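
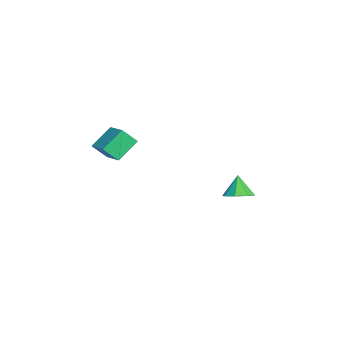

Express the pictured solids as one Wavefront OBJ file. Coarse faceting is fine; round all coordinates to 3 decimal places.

v 2.297 -3.69 1.295
v 1.651 -2.843 2.107
v 2.273 -3.022 0.579
v 1.627 -2.174 1.391
v 3.453 -3.206 1.709
v 2.807 -2.358 2.521
v 3.429 -2.537 0.993
v 2.783 -1.69 1.805
v -1.168 3.101 -4.119
v -0.56 3.467 -3.795
v -1.732 3.099 -3.061
v -0.967 3.847 -4.011
v -1.491 3.79 -4.291
v -1.826 3.329 -4.47
v -1.775 2.735 -4.444
v -1.369 2.355 -4.228
v -0.844 2.412 -3.948
v -0.509 2.872 -3.769
f 2 4 1
f 5 2 1
f 1 4 3
f 3 5 1
f 2 8 4
f 6 2 5
f 6 8 2
f 4 8 3
f 7 5 3
f 3 8 7
f 7 6 5
f 8 6 7
f 10 9 12
f 10 12 11
f 12 9 13
f 12 13 11
f 13 9 14
f 13 14 11
f 14 9 15
f 14 15 11
f 15 9 16
f 15 16 11
f 16 9 17
f 16 17 11
f 17 9 18
f 17 18 11
f 18 9 10
f 18 10 11



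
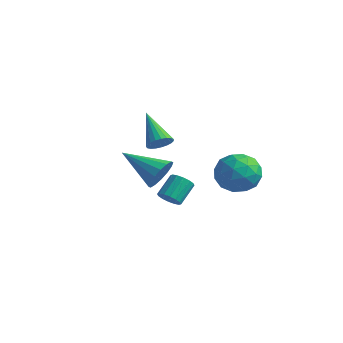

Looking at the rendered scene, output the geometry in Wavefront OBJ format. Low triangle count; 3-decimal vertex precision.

v -2.037 1.925 2.085
v -1.564 1.912 2.601
v -3.563 2.475 3.495
v -1.548 2.188 2.51
v -1.616 2.419 2.346
v -1.758 2.564 2.137
v -1.947 2.599 1.919
v -2.152 2.517 1.729
v -2.337 2.332 1.601
v -2.47 2.077 1.556
v -2.529 1.796 1.603
v -2.502 1.537 1.733
v -2.395 1.345 1.924
v -2.226 1.253 2.142
v -2.024 1.277 2.351
v -1.825 1.414 2.513
v -1.662 1.638 2.602
v 0.941 4.65 0.624
v 2.131 4.509 0.303
v 0.849 2.711 1.137
v 2.039 2.57 0.816
v 1.742 3.245 1.814
v 1.798 4.444 1.496
v 1.182 2.776 -0.056
v 1.238 3.975 -0.374
v 2.28 3.351 -0.118
v 2.626 3.641 1.038
v 0.354 3.579 0.402
v 0.7 3.869 1.558
v 1.544 4.749 0.418
v 1.436 2.471 1.022
v 1.262 2.867 1.608
v 1.961 2.784 1.419
v 1.348 4.711 1.12
v 2.048 4.628 0.931
v 1.819 3.886 1.819
v 0.932 2.592 0.509
v 1.632 2.509 0.32
v 1.019 4.436 0.021
v 1.718 4.353 -0.168
v 1.161 3.334 -0.379
v 2.331 3.986 -0.018
v 2.277 2.847 0.284
v 1.773 2.968 -0.229
v 1.806 3.672 -0.415
v 2.534 4.156 0.661
v 2.481 3.017 0.963
v 2.306 3.414 1.55
v 2.339 4.118 1.363
v 2.622 3.476 0.414
v 0.499 4.203 0.477
v 0.446 3.064 0.779
v 0.641 3.102 0.077
v 0.674 3.806 -0.11
v 0.703 4.373 1.156
v 0.649 3.234 1.458
v 1.174 3.548 1.855
v 1.207 4.252 1.669
v 0.358 3.744 1.026
v 1.915 -1.898 2.676
v 2.176 -1.497 3.45
v 0.025 -2.502 3.624
v 1.948 -1.162 3.21
v 1.712 -1.024 2.827
v 1.53 -1.12 2.403
v 1.451 -1.424 2.052
v 1.497 -1.856 1.869
v 1.655 -2.298 1.901
v 1.883 -2.634 2.142
v 2.119 -2.772 2.525
v 2.301 -2.675 2.949
v 2.379 -2.371 3.3
v 2.334 -1.939 3.483
v 3.217 -2.683 1.866
v 3.811 -2.601 1.852
v 3.697 -1.654 2.661
v 3.103 -1.737 2.674
v 3.7 -2.42 1.626
v 3.586 -1.474 2.434
v 3.459 -2.31 1.463
v 3.345 -1.364 2.272
v 3.153 -2.3 1.408
v 3.04 -1.354 2.217
v 2.865 -2.393 1.476
v 2.751 -1.446 2.285
v 2.67 -2.563 1.648
v 2.557 -1.617 2.457
v 2.623 -2.766 1.879
v 2.509 -1.819 2.688
v 2.734 -2.946 2.106
v 2.62 -2 2.914
v 2.975 -3.056 2.268
v 2.861 -2.11 3.077
v 3.28 -3.066 2.323
v 3.167 -2.12 3.132
v 3.569 -2.974 2.255
v 3.455 -2.027 3.064
v 3.763 -2.803 2.083
v 3.65 -1.857 2.892
f 2 1 4
f 2 4 3
f 4 1 5
f 4 5 3
f 5 1 6
f 5 6 3
f 6 1 7
f 6 7 3
f 7 1 8
f 7 8 3
f 8 1 9
f 8 9 3
f 9 1 10
f 9 10 3
f 10 1 11
f 10 11 3
f 11 1 12
f 11 12 3
f 12 1 13
f 12 13 3
f 13 1 14
f 13 14 3
f 14 1 15
f 14 15 3
f 15 1 16
f 15 16 3
f 16 1 17
f 16 17 3
f 17 1 2
f 17 2 3
f 18 55 34
f 55 29 58
f 34 58 23
f 55 58 34
f 18 34 30
f 34 23 35
f 30 35 19
f 34 35 30
f 18 30 39
f 30 19 40
f 39 40 25
f 30 40 39
f 18 39 51
f 39 25 54
f 51 54 28
f 39 54 51
f 18 51 55
f 51 28 59
f 55 59 29
f 51 59 55
f 19 35 46
f 35 23 49
f 46 49 27
f 35 49 46
f 23 58 36
f 58 29 57
f 36 57 22
f 58 57 36
f 29 59 56
f 59 28 52
f 56 52 20
f 59 52 56
f 28 54 53
f 54 25 41
f 53 41 24
f 54 41 53
f 25 40 45
f 40 19 42
f 45 42 26
f 40 42 45
f 21 47 33
f 47 27 48
f 33 48 22
f 47 48 33
f 21 33 31
f 33 22 32
f 31 32 20
f 33 32 31
f 21 31 38
f 31 20 37
f 38 37 24
f 31 37 38
f 21 38 43
f 38 24 44
f 43 44 26
f 38 44 43
f 21 43 47
f 43 26 50
f 47 50 27
f 43 50 47
f 22 48 36
f 48 27 49
f 36 49 23
f 48 49 36
f 20 32 56
f 32 22 57
f 56 57 29
f 32 57 56
f 24 37 53
f 37 20 52
f 53 52 28
f 37 52 53
f 26 44 45
f 44 24 41
f 45 41 25
f 44 41 45
f 27 50 46
f 50 26 42
f 46 42 19
f 50 42 46
f 61 60 63
f 61 63 62
f 63 60 64
f 63 64 62
f 64 60 65
f 64 65 62
f 65 60 66
f 65 66 62
f 66 60 67
f 66 67 62
f 67 60 68
f 67 68 62
f 68 60 69
f 68 69 62
f 69 60 70
f 69 70 62
f 70 60 71
f 70 71 62
f 71 60 72
f 71 72 62
f 72 60 73
f 72 73 62
f 73 60 61
f 73 61 62
f 75 74 78
f 75 78 76
f 76 78 79
f 76 79 77
f 78 74 80
f 78 80 79
f 79 80 81
f 79 81 77
f 80 74 82
f 80 82 81
f 81 82 83
f 81 83 77
f 82 74 84
f 82 84 83
f 83 84 85
f 83 85 77
f 84 74 86
f 84 86 85
f 85 86 87
f 85 87 77
f 86 74 88
f 86 88 87
f 87 88 89
f 87 89 77
f 88 74 90
f 88 90 89
f 89 90 91
f 89 91 77
f 90 74 92
f 90 92 91
f 91 92 93
f 91 93 77
f 92 74 94
f 92 94 93
f 93 94 95
f 93 95 77
f 94 74 96
f 94 96 95
f 95 96 97
f 95 97 77
f 96 74 98
f 96 98 97
f 97 98 99
f 97 99 77
f 98 74 75
f 98 75 99
f 99 75 76
f 99 76 77



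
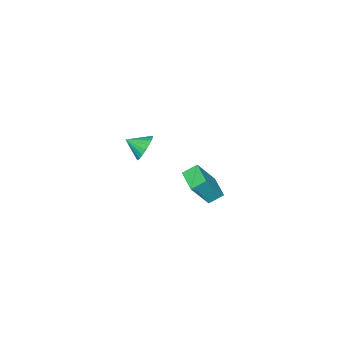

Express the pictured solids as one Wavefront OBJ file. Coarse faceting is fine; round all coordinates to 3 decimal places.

v 3.335 -1.908 3.569
v 3.872 -1.438 4.011
v 3.745 -2.832 4.051
v 3.595 -1.451 4.223
v 3.272 -1.542 4.322
v 2.961 -1.697 4.291
v 2.714 -1.889 4.134
v 2.575 -2.083 3.88
v 2.566 -2.248 3.572
v 2.691 -2.354 3.264
v 2.927 -2.383 3.008
v 3.234 -2.329 2.849
v 3.558 -2.203 2.814
v 3.843 -2.026 2.91
v 4.041 -1.829 3.12
v 4.116 -1.645 3.408
v 4.056 -1.507 3.723
v -3.293 -2.27 -3.763
v -2.204 -2.681 -1.992
v -2.493 -1.081 -3.98
v -1.403 -1.492 -2.208
v -2.637 -2.808 -4.292
v -1.547 -3.219 -2.52
v -1.836 -1.619 -4.508
v -0.747 -2.03 -2.737
f 2 1 4
f 2 4 3
f 4 1 5
f 4 5 3
f 5 1 6
f 5 6 3
f 6 1 7
f 6 7 3
f 7 1 8
f 7 8 3
f 8 1 9
f 8 9 3
f 9 1 10
f 9 10 3
f 10 1 11
f 10 11 3
f 11 1 12
f 11 12 3
f 12 1 13
f 12 13 3
f 13 1 14
f 13 14 3
f 14 1 15
f 14 15 3
f 15 1 16
f 15 16 3
f 16 1 17
f 16 17 3
f 17 1 2
f 17 2 3
f 19 21 18
f 22 19 18
f 18 21 20
f 20 22 18
f 19 25 21
f 23 19 22
f 23 25 19
f 21 25 20
f 24 22 20
f 20 25 24
f 24 23 22
f 25 23 24



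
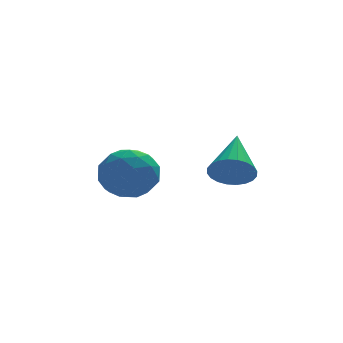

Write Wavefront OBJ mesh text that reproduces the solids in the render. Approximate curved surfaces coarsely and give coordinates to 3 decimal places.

v 2.667 3.052 -0.098
v 3.407 2.874 -0.27
v 3.273 4.628 0.878
v 3.332 3.05 -0.507
v 3.155 3.226 -0.681
v 2.904 3.375 -0.767
v 2.617 3.476 -0.751
v 2.338 3.512 -0.636
v 2.109 3.477 -0.438
v 1.965 3.379 -0.189
v 1.927 3.23 0.074
v 2.003 3.054 0.311
v 2.179 2.878 0.485
v 2.43 2.729 0.571
v 2.717 2.628 0.555
v 2.996 2.593 0.44
v 3.226 2.627 0.242
v 3.37 2.726 -0.007
v -0.878 2.647 1.27
v -0.532 3.074 0.436
v -0.968 1.226 0.504
v -0.622 1.653 -0.33
v -0.021 1.541 0.46
v 0.035 2.419 0.933
v -1.535 1.881 0.007
v -1.479 2.759 0.48
v -0.938 2.601 -0.345
v -0.002 2.39 -0.065
v -1.498 1.91 1.005
v -0.562 1.699 1.285
v -0.697 2.985 0.92
v -0.803 1.315 0.02
v -0.45 1.249 0.484
v -0.247 1.5 -0.006
v -0.364 2.6 1.212
v -0.16 2.851 0.722
v 0.14 1.95 0.736
v -1.34 1.449 0.218
v -1.136 1.7 -0.272
v -1.253 2.8 0.946
v -1.05 3.051 0.456
v -1.64 2.35 0.204
v -0.732 2.958 -0.029
v -0.785 2.123 -0.479
v -1.322 2.257 -0.281
v -1.289 2.773 -0.003
v -0.182 2.834 0.136
v -0.236 1.999 -0.314
v 0.118 1.933 0.15
v 0.151 2.449 0.428
v -0.421 2.556 -0.323
v -1.264 2.301 1.254
v -1.318 1.466 0.804
v -1.651 1.851 0.512
v -1.618 2.367 0.79
v -0.715 2.177 1.419
v -0.768 1.342 0.969
v -0.211 1.527 0.943
v -0.178 2.043 1.221
v -1.079 1.744 1.263
f 2 1 4
f 2 4 3
f 4 1 5
f 4 5 3
f 5 1 6
f 5 6 3
f 6 1 7
f 6 7 3
f 7 1 8
f 7 8 3
f 8 1 9
f 8 9 3
f 9 1 10
f 9 10 3
f 10 1 11
f 10 11 3
f 11 1 12
f 11 12 3
f 12 1 13
f 12 13 3
f 13 1 14
f 13 14 3
f 14 1 15
f 14 15 3
f 15 1 16
f 15 16 3
f 16 1 17
f 16 17 3
f 17 1 18
f 17 18 3
f 18 1 2
f 18 2 3
f 19 56 35
f 56 30 59
f 35 59 24
f 56 59 35
f 19 35 31
f 35 24 36
f 31 36 20
f 35 36 31
f 19 31 40
f 31 20 41
f 40 41 26
f 31 41 40
f 19 40 52
f 40 26 55
f 52 55 29
f 40 55 52
f 19 52 56
f 52 29 60
f 56 60 30
f 52 60 56
f 20 36 47
f 36 24 50
f 47 50 28
f 36 50 47
f 24 59 37
f 59 30 58
f 37 58 23
f 59 58 37
f 30 60 57
f 60 29 53
f 57 53 21
f 60 53 57
f 29 55 54
f 55 26 42
f 54 42 25
f 55 42 54
f 26 41 46
f 41 20 43
f 46 43 27
f 41 43 46
f 22 48 34
f 48 28 49
f 34 49 23
f 48 49 34
f 22 34 32
f 34 23 33
f 32 33 21
f 34 33 32
f 22 32 39
f 32 21 38
f 39 38 25
f 32 38 39
f 22 39 44
f 39 25 45
f 44 45 27
f 39 45 44
f 22 44 48
f 44 27 51
f 48 51 28
f 44 51 48
f 23 49 37
f 49 28 50
f 37 50 24
f 49 50 37
f 21 33 57
f 33 23 58
f 57 58 30
f 33 58 57
f 25 38 54
f 38 21 53
f 54 53 29
f 38 53 54
f 27 45 46
f 45 25 42
f 46 42 26
f 45 42 46
f 28 51 47
f 51 27 43
f 47 43 20
f 51 43 47



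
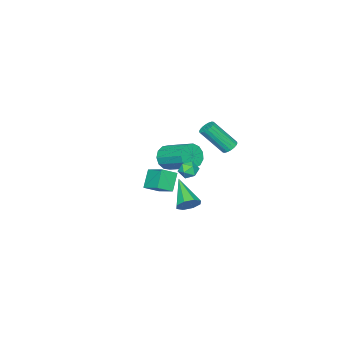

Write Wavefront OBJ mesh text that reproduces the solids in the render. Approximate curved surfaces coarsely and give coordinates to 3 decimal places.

v -2.977 -2.284 -2.709
v -2.327 -2.067 -3.245
v -2.213 -0.24 -2.368
v -2.863 -0.456 -1.831
v -2.742 -1.933 -3.469
v -2.628 -0.106 -2.592
v -3.231 -1.911 -3.452
v -3.117 -0.083 -2.575
v -3.64 -2.007 -3.199
v -3.526 -0.179 -2.322
v -3.838 -2.191 -2.79
v -3.724 -0.363 -1.913
v -3.763 -2.404 -2.356
v -3.649 -0.577 -1.478
v -3.438 -2.579 -2.033
v -3.324 -0.752 -1.156
v -2.967 -2.661 -1.925
v -2.853 -0.833 -1.047
v -2.499 -2.622 -2.065
v -2.385 -0.795 -1.188
v -2.183 -2.476 -2.41
v -2.069 -0.649 -1.533
v -2.119 -2.269 -2.85
v -2.005 -0.442 -1.973
v -0.421 1.59 -1.474
v -0.005 1.895 -1.111
v -0.375 0.785 -0.849
v 0.041 1.09 -0.486
v -0.559 1.284 -0.51
v -0.587 1.782 -0.897
v 0.207 0.898 -1.063
v 0.179 1.396 -1.45
v 0.383 1.468 -0.857
v -0.091 1.707 -0.516
v -0.289 0.973 -1.444
v -0.763 1.212 -1.103
v 2.281 3.254 -1.739
v 2.908 2.955 -1.589
v 1.379 1.886 -0.701
v 2.762 3.329 -1.222
v 2.336 3.659 -1.158
v 1.877 3.752 -1.434
v 1.655 3.554 -1.889
v 1.8 3.18 -2.256
v 2.227 2.85 -2.32
v 2.686 2.756 -2.043
v 3.424 1.455 0.866
v 3.703 2.595 1.447
v 2.672 1.884 0.385
v 2.952 3.024 0.965
v 4.168 1.736 -0.045
v 4.448 2.876 0.535
v 3.417 2.165 -0.527
v 3.696 3.305 0.054
v -4.173 1.186 -1.132
v -3.679 1.199 -1.349
v -2.972 0.087 0.196
v -3.467 0.074 0.412
v -3.68 1.393 -1.208
v -2.974 0.282 0.337
v -3.78 1.547 -1.052
v -3.074 0.435 0.493
v -3.957 1.629 -0.912
v -3.251 0.518 0.633
v -4.177 1.623 -0.816
v -3.471 0.512 0.729
v -4.396 1.531 -0.782
v -3.69 0.419 0.763
v -4.571 1.37 -0.818
v -3.865 0.259 0.727
v -4.668 1.173 -0.916
v -3.961 0.061 0.629
v -4.666 0.978 -1.057
v -3.96 -0.133 0.488
v -4.566 0.825 -1.213
v -3.86 -0.287 0.332
v -4.389 0.742 -1.353
v -3.683 -0.369 0.192
v -4.169 0.748 -1.449
v -3.463 -0.363 0.096
v -3.95 0.841 -1.483
v -3.244 -0.271 0.062
v -3.775 1.001 -1.447
v -3.069 -0.11 0.098
f 2 1 5
f 2 5 3
f 3 5 6
f 3 6 4
f 5 1 7
f 5 7 6
f 6 7 8
f 6 8 4
f 7 1 9
f 7 9 8
f 8 9 10
f 8 10 4
f 9 1 11
f 9 11 10
f 10 11 12
f 10 12 4
f 11 1 13
f 11 13 12
f 12 13 14
f 12 14 4
f 13 1 15
f 13 15 14
f 14 15 16
f 14 16 4
f 15 1 17
f 15 17 16
f 16 17 18
f 16 18 4
f 17 1 19
f 17 19 18
f 18 19 20
f 18 20 4
f 19 1 21
f 19 21 20
f 20 21 22
f 20 22 4
f 21 1 23
f 21 23 22
f 22 23 24
f 22 24 4
f 23 1 2
f 23 2 24
f 24 2 3
f 24 3 4
f 25 36 30
f 25 30 26
f 25 26 32
f 25 32 35
f 25 35 36
f 26 30 34
f 30 36 29
f 36 35 27
f 35 32 31
f 32 26 33
f 28 34 29
f 28 29 27
f 28 27 31
f 28 31 33
f 28 33 34
f 29 34 30
f 27 29 36
f 31 27 35
f 33 31 32
f 34 33 26
f 38 37 40
f 38 40 39
f 40 37 41
f 40 41 39
f 41 37 42
f 41 42 39
f 42 37 43
f 42 43 39
f 43 37 44
f 43 44 39
f 44 37 45
f 44 45 39
f 45 37 46
f 45 46 39
f 46 37 38
f 46 38 39
f 48 50 47
f 51 48 47
f 47 50 49
f 49 51 47
f 48 54 50
f 52 48 51
f 52 54 48
f 50 54 49
f 53 51 49
f 49 54 53
f 53 52 51
f 54 52 53
f 56 55 59
f 56 59 57
f 57 59 60
f 57 60 58
f 59 55 61
f 59 61 60
f 60 61 62
f 60 62 58
f 61 55 63
f 61 63 62
f 62 63 64
f 62 64 58
f 63 55 65
f 63 65 64
f 64 65 66
f 64 66 58
f 65 55 67
f 65 67 66
f 66 67 68
f 66 68 58
f 67 55 69
f 67 69 68
f 68 69 70
f 68 70 58
f 69 55 71
f 69 71 70
f 70 71 72
f 70 72 58
f 71 55 73
f 71 73 72
f 72 73 74
f 72 74 58
f 73 55 75
f 73 75 74
f 74 75 76
f 74 76 58
f 75 55 77
f 75 77 76
f 76 77 78
f 76 78 58
f 77 55 79
f 77 79 78
f 78 79 80
f 78 80 58
f 79 55 81
f 79 81 80
f 80 81 82
f 80 82 58
f 81 55 83
f 81 83 82
f 82 83 84
f 82 84 58
f 83 55 56
f 83 56 84
f 84 56 57
f 84 57 58



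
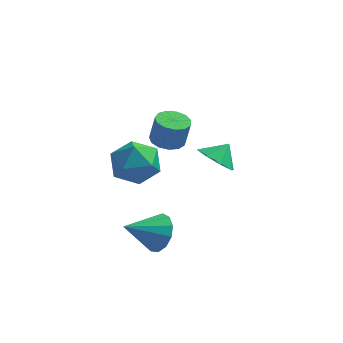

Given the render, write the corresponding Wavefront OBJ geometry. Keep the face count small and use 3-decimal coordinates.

v 0.777 -1.589 -0.881
v 1.184 -1.289 -0.007
v -0.537 -2.491 0.041
v 0.807 -0.889 -0.153
v 0.42 -0.712 -0.531
v 0.146 -0.813 -1.02
v 0.073 -1.16 -1.464
v 0.223 -1.644 -1.724
v 0.549 -2.111 -1.715
v 0.947 -2.412 -1.442
v 1.291 -2.451 -0.991
v 1.472 -2.218 -0.504
v 1.432 -1.784 -0.138
v 2.326 2.992 0.707
v 3.129 3.093 0.085
v 2.834 3.548 1.453
v 2.613 3.674 0.004
v 1.929 3.855 0.335
v 1.478 3.531 0.883
v 1.523 2.892 1.328
v 2.039 2.311 1.409
v 2.722 2.129 1.079
v 3.174 2.453 0.531
v 0.059 -0.411 3.1
v 0.58 -0.919 4.065
v -1.02 -2.021 2.835
v -0.499 -2.529 3.8
v -1.252 -1.594 3.942
v -0.585 -0.598 4.106
v 0.145 -2.342 2.794
v 0.812 -1.346 2.958
v 0.633 -2.112 3.877
v -0.23 -1.65 4.586
v -0.21 -1.29 2.314
v -1.073 -0.828 3.023
v -0.023 3.857 1.038
v 0.786 3.752 0.883
v 1.051 3.778 2.247
v 0.243 3.883 2.402
v 0.712 4.214 0.888
v 0.977 4.24 2.253
v 0.404 4.562 0.942
v 0.669 4.588 2.306
v -0.039 4.687 1.025
v 0.227 4.713 2.39
v -0.476 4.548 1.113
v -0.211 4.574 2.477
v -0.77 4.19 1.177
v -0.505 4.215 2.541
v -0.827 3.726 1.197
v -0.562 3.752 2.561
v -0.628 3.304 1.166
v -0.363 3.329 2.53
v -0.237 3.057 1.095
v 0.028 3.083 2.459
v 0.222 3.065 1.005
v 0.487 3.091 2.37
v 0.604 3.324 0.926
v 0.869 3.35 2.291
f 2 1 4
f 2 4 3
f 4 1 5
f 4 5 3
f 5 1 6
f 5 6 3
f 6 1 7
f 6 7 3
f 7 1 8
f 7 8 3
f 8 1 9
f 8 9 3
f 9 1 10
f 9 10 3
f 10 1 11
f 10 11 3
f 11 1 12
f 11 12 3
f 12 1 13
f 12 13 3
f 13 1 2
f 13 2 3
f 15 14 17
f 15 17 16
f 17 14 18
f 17 18 16
f 18 14 19
f 18 19 16
f 19 14 20
f 19 20 16
f 20 14 21
f 20 21 16
f 21 14 22
f 21 22 16
f 22 14 23
f 22 23 16
f 23 14 15
f 23 15 16
f 24 35 29
f 24 29 25
f 24 25 31
f 24 31 34
f 24 34 35
f 25 29 33
f 29 35 28
f 35 34 26
f 34 31 30
f 31 25 32
f 27 33 28
f 27 28 26
f 27 26 30
f 27 30 32
f 27 32 33
f 28 33 29
f 26 28 35
f 30 26 34
f 32 30 31
f 33 32 25
f 37 36 40
f 37 40 38
f 38 40 41
f 38 41 39
f 40 36 42
f 40 42 41
f 41 42 43
f 41 43 39
f 42 36 44
f 42 44 43
f 43 44 45
f 43 45 39
f 44 36 46
f 44 46 45
f 45 46 47
f 45 47 39
f 46 36 48
f 46 48 47
f 47 48 49
f 47 49 39
f 48 36 50
f 48 50 49
f 49 50 51
f 49 51 39
f 50 36 52
f 50 52 51
f 51 52 53
f 51 53 39
f 52 36 54
f 52 54 53
f 53 54 55
f 53 55 39
f 54 36 56
f 54 56 55
f 55 56 57
f 55 57 39
f 56 36 58
f 56 58 57
f 57 58 59
f 57 59 39
f 58 36 37
f 58 37 59
f 59 37 38
f 59 38 39



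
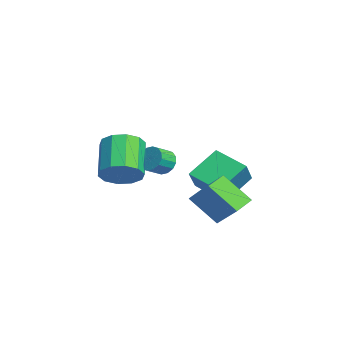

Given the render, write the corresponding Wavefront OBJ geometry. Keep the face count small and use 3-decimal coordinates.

v 1.81 -2.54 1.313
v 2.509 -2.449 2.118
v 0.87 -2.168 3.511
v 0.17 -2.26 2.707
v 2.402 -1.845 1.87
v 0.763 -1.565 3.264
v 2.069 -1.507 1.41
v 0.429 -1.226 2.804
v 1.637 -1.563 0.913
v -0.003 -1.283 2.306
v 1.271 -1.993 0.569
v -0.369 -1.712 1.962
v 1.11 -2.632 0.509
v -0.529 -2.351 1.902
v 1.217 -3.235 0.756
v -0.422 -2.955 2.15
v 1.551 -3.574 1.216
v -0.089 -3.293 2.61
v 1.983 -3.517 1.714
v 0.343 -3.237 3.107
v 2.349 -3.088 2.058
v 0.709 -2.807 3.451
v 1.342 2.648 -1.528
v 0.661 1.451 -0.148
v 2.455 3.357 -0.363
v 1.773 2.16 1.017
v 2.207 1.8 -1.837
v 1.525 0.603 -0.457
v 3.319 2.509 -0.672
v 2.638 1.312 0.708
v -1.611 1.124 -0.051
v -2.336 2.567 1.179
v -2.659 1.604 -1.232
v -3.384 3.046 -0.001
v -0.296 2.354 -0.719
v -1.021 3.796 0.512
v -1.344 2.833 -1.899
v -2.069 4.276 -0.669
v -3.861 0.284 -0.03
v -3.518 0.8 0.442
v -2.995 0.013 0.923
v -3.339 -0.504 0.45
v -3.856 0.693 0.634
v -3.334 -0.095 1.115
v -4.196 0.475 0.647
v -3.674 -0.312 1.128
v -4.447 0.207 0.479
v -3.924 -0.581 0.96
v -4.54 -0.041 0.175
v -4.018 -0.829 0.655
v -4.451 -0.202 -0.185
v -3.929 -0.99 0.296
v -4.205 -0.233 -0.503
v -3.682 -1.02 -0.022
v -3.866 -0.125 -0.695
v -3.344 -0.913 -0.214
v -3.526 0.092 -0.708
v -3.004 -0.695 -0.227
v -3.276 0.361 -0.54
v -2.753 -0.427 -0.059
v -3.182 0.609 -0.235
v -2.66 -0.179 0.245
v -3.271 0.77 0.124
v -2.749 -0.018 0.605
f 2 1 5
f 2 5 3
f 3 5 6
f 3 6 4
f 5 1 7
f 5 7 6
f 6 7 8
f 6 8 4
f 7 1 9
f 7 9 8
f 8 9 10
f 8 10 4
f 9 1 11
f 9 11 10
f 10 11 12
f 10 12 4
f 11 1 13
f 11 13 12
f 12 13 14
f 12 14 4
f 13 1 15
f 13 15 14
f 14 15 16
f 14 16 4
f 15 1 17
f 15 17 16
f 16 17 18
f 16 18 4
f 17 1 19
f 17 19 18
f 18 19 20
f 18 20 4
f 19 1 21
f 19 21 20
f 20 21 22
f 20 22 4
f 21 1 2
f 21 2 22
f 22 2 3
f 22 3 4
f 24 26 23
f 27 24 23
f 23 26 25
f 25 27 23
f 24 30 26
f 28 24 27
f 28 30 24
f 26 30 25
f 29 27 25
f 25 30 29
f 29 28 27
f 30 28 29
f 32 34 31
f 35 32 31
f 31 34 33
f 33 35 31
f 32 38 34
f 36 32 35
f 36 38 32
f 34 38 33
f 37 35 33
f 33 38 37
f 37 36 35
f 38 36 37
f 40 39 43
f 40 43 41
f 41 43 44
f 41 44 42
f 43 39 45
f 43 45 44
f 44 45 46
f 44 46 42
f 45 39 47
f 45 47 46
f 46 47 48
f 46 48 42
f 47 39 49
f 47 49 48
f 48 49 50
f 48 50 42
f 49 39 51
f 49 51 50
f 50 51 52
f 50 52 42
f 51 39 53
f 51 53 52
f 52 53 54
f 52 54 42
f 53 39 55
f 53 55 54
f 54 55 56
f 54 56 42
f 55 39 57
f 55 57 56
f 56 57 58
f 56 58 42
f 57 39 59
f 57 59 58
f 58 59 60
f 58 60 42
f 59 39 61
f 59 61 60
f 60 61 62
f 60 62 42
f 61 39 63
f 61 63 62
f 62 63 64
f 62 64 42
f 63 39 40
f 63 40 64
f 64 40 41
f 64 41 42



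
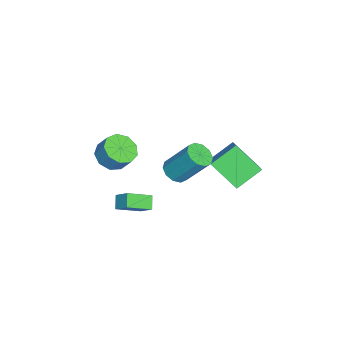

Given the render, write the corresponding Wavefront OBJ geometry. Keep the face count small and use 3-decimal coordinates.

v -2.169 -2.803 2.016
v -1.652 -2.205 1.472
v -1.373 -1.638 2.361
v -1.891 -2.237 2.904
v -2.268 -1.984 1.525
v -1.99 -1.418 2.413
v -2.838 -2.147 1.807
v -2.56 -1.581 2.696
v -3.095 -2.617 2.187
v -2.817 -2.05 3.076
v -2.919 -3.174 2.487
v -2.64 -2.608 3.376
v -2.392 -3.557 2.566
v -2.113 -2.991 3.455
v -1.761 -3.588 2.388
v -1.482 -3.022 3.277
v -1.321 -3.251 2.035
v -1.042 -2.685 2.924
v -1.278 -2.705 1.674
v -0.999 -2.139 2.562
v -4.455 3.049 2.009
v -3.268 3.372 2.814
v -3.96 4.461 0.712
v -2.773 4.783 1.516
v -3.547 1.917 1.124
v -2.36 2.239 1.928
v -3.052 3.328 -0.174
v -1.865 3.651 0.631
v -1.106 0.671 2.26
v -0.342 0.671 2.164
v -0.13 1.929 3.844
v -0.894 1.929 3.94
v -0.521 1.034 1.914
v -0.31 2.292 3.595
v -0.924 1.259 1.797
v -0.713 2.517 3.477
v -1.396 1.259 1.856
v -1.185 2.517 3.537
v -1.757 1.034 2.07
v -1.546 2.292 3.75
v -1.87 0.671 2.356
v -1.658 1.929 4.036
v -1.69 0.308 2.605
v -1.479 1.566 4.286
v -1.287 0.083 2.723
v -1.076 1.341 4.403
v -0.815 0.083 2.663
v -0.604 1.341 4.344
v -0.454 0.308 2.45
v -0.243 1.566 4.13
v -0.686 -1.017 0.243
v -0.271 -0.353 0.881
v -0.05 -0.913 -0.279
v 0.365 -0.248 0.359
v 0.055 -2.132 0.921
v 0.47 -1.467 1.559
v 0.691 -2.027 0.399
v 1.106 -1.363 1.037
f 2 1 5
f 2 5 3
f 3 5 6
f 3 6 4
f 5 1 7
f 5 7 6
f 6 7 8
f 6 8 4
f 7 1 9
f 7 9 8
f 8 9 10
f 8 10 4
f 9 1 11
f 9 11 10
f 10 11 12
f 10 12 4
f 11 1 13
f 11 13 12
f 12 13 14
f 12 14 4
f 13 1 15
f 13 15 14
f 14 15 16
f 14 16 4
f 15 1 17
f 15 17 16
f 16 17 18
f 16 18 4
f 17 1 19
f 17 19 18
f 18 19 20
f 18 20 4
f 19 1 2
f 19 2 20
f 20 2 3
f 20 3 4
f 22 24 21
f 25 22 21
f 21 24 23
f 23 25 21
f 22 28 24
f 26 22 25
f 26 28 22
f 24 28 23
f 27 25 23
f 23 28 27
f 27 26 25
f 28 26 27
f 30 29 33
f 30 33 31
f 31 33 34
f 31 34 32
f 33 29 35
f 33 35 34
f 34 35 36
f 34 36 32
f 35 29 37
f 35 37 36
f 36 37 38
f 36 38 32
f 37 29 39
f 37 39 38
f 38 39 40
f 38 40 32
f 39 29 41
f 39 41 40
f 40 41 42
f 40 42 32
f 41 29 43
f 41 43 42
f 42 43 44
f 42 44 32
f 43 29 45
f 43 45 44
f 44 45 46
f 44 46 32
f 45 29 47
f 45 47 46
f 46 47 48
f 46 48 32
f 47 29 49
f 47 49 48
f 48 49 50
f 48 50 32
f 49 29 30
f 49 30 50
f 50 30 31
f 50 31 32
f 52 54 51
f 55 52 51
f 51 54 53
f 53 55 51
f 52 58 54
f 56 52 55
f 56 58 52
f 54 58 53
f 57 55 53
f 53 58 57
f 57 56 55
f 58 56 57



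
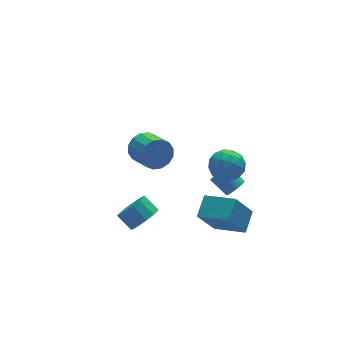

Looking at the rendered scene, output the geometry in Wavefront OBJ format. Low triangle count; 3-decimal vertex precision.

v 0.732 -2.828 -2.872
v 1.82 -4.228 -2.341
v 1.562 -1.953 -2.265
v 2.649 -3.352 -1.734
v 1.811 -2.648 -4.606
v 2.898 -4.047 -4.075
v 2.64 -1.772 -3.999
v 3.728 -3.172 -3.468
v 3.675 -1.322 -3.151
v 4.255 -1.07 -3.05
v 3.744 -0.185 -2.329
v 3.165 -0.438 -2.429
v 4.182 -0.945 -3.254
v 3.671 -0.061 -2.533
v 4.032 -0.878 -3.442
v 3.522 0.006 -2.721
v 3.828 -0.879 -3.586
v 3.318 0.006 -2.865
v 3.601 -0.947 -3.664
v 3.09 -0.063 -2.942
v 3.385 -1.072 -3.663
v 2.874 -0.188 -2.942
v 3.213 -1.235 -3.584
v 2.702 -0.351 -2.863
v 3.112 -1.412 -3.44
v 2.601 -0.528 -2.719
v 3.096 -1.575 -3.251
v 2.585 -0.69 -2.53
v 3.169 -1.699 -3.047
v 2.658 -0.815 -2.326
v 3.318 -1.766 -2.859
v 2.808 -0.882 -2.138
v 3.522 -1.766 -2.715
v 3.012 -0.881 -1.994
v 3.75 -1.697 -2.638
v 3.239 -0.813 -1.916
v 3.966 -1.572 -2.638
v 3.455 -0.688 -1.917
v 4.138 -1.409 -2.717
v 3.627 -0.525 -1.996
v 4.239 -1.232 -2.861
v 3.728 -0.348 -2.14
v -1.54 -1.437 -3.471
v -0.79 -0.922 -3.603
v -1.209 -0.147 -2.961
v -1.96 -0.663 -2.829
v -1.124 -0.792 -3.978
v -1.543 -0.017 -3.335
v -1.59 -0.867 -4.191
v -2.01 -0.093 -3.549
v -2.041 -1.123 -4.176
v -2.46 -0.349 -3.534
v -2.332 -1.479 -3.938
v -2.752 -0.705 -3.295
v -2.372 -1.822 -3.551
v -2.792 -1.047 -2.908
v -2.148 -2.042 -3.138
v -2.568 -1.268 -2.496
v -1.731 -2.071 -2.832
v -2.15 -1.296 -2.19
v -1.254 -1.898 -2.728
v -1.673 -1.124 -2.086
v -0.867 -1.579 -2.861
v -1.286 -0.805 -2.218
v -0.694 -1.215 -3.187
v -1.113 -0.441 -2.544
v 1.105 -3.3 1.512
v 1.961 -2.805 1.488
v 1.879 -4.615 1.992
v 2.735 -4.12 1.968
v 2.055 -3.899 2.651
v 1.577 -3.086 2.354
v 2.263 -4.334 1.126
v 1.785 -3.521 0.829
v 2.676 -3.444 1.249
v 2.548 -3.176 2.191
v 1.292 -4.244 1.289
v 1.164 -3.976 2.231
v 1.465 -2.937 1.458
v 2.375 -4.483 2.022
v 1.976 -4.353 2.424
v 2.478 -4.062 2.409
v 1.24 -3.102 1.967
v 1.743 -2.812 1.953
v 1.798 -3.454 2.636
v 2.097 -4.608 1.527
v 2.6 -4.318 1.513
v 1.362 -3.358 1.071
v 1.864 -3.067 1.056
v 2.042 -3.966 0.844
v 2.389 -3.022 1.303
v 2.843 -3.795 1.585
v 2.566 -3.921 1.09
v 2.285 -3.443 0.916
v 2.313 -2.864 1.857
v 2.768 -3.637 2.139
v 2.369 -3.507 2.541
v 2.088 -3.029 2.366
v 2.734 -3.24 1.717
v 1.072 -3.783 1.341
v 1.527 -4.556 1.623
v 1.752 -4.391 1.114
v 1.471 -3.913 0.939
v 0.997 -3.625 1.895
v 1.451 -4.398 2.177
v 1.555 -3.977 2.564
v 1.274 -3.499 2.39
v 1.106 -4.18 1.763
v 0.678 3.607 -2.765
v 1.103 3.971 -1.973
v 1.228 2.497 -1.363
v 0.802 2.133 -2.155
v 0.611 3.972 -1.869
v 0.736 2.498 -1.259
v 0.138 3.876 -2.005
v 0.263 2.402 -1.395
v -0.191 3.707 -2.345
v -0.066 2.233 -1.735
v -0.287 3.512 -2.797
v -0.162 2.038 -2.188
v -0.125 3.342 -3.241
v 0 1.868 -2.631
v 0.252 3.243 -3.557
v 0.377 1.769 -2.947
v 0.744 3.242 -3.661
v 0.869 1.768 -3.051
v 1.217 3.338 -3.525
v 1.342 1.864 -2.915
v 1.546 3.507 -3.185
v 1.671 2.033 -2.575
v 1.642 3.702 -2.732
v 1.767 2.228 -2.123
v 1.48 3.872 -2.289
v 1.605 2.398 -1.679
f 2 4 1
f 5 2 1
f 1 4 3
f 3 5 1
f 2 8 4
f 6 2 5
f 6 8 2
f 4 8 3
f 7 5 3
f 3 8 7
f 7 6 5
f 8 6 7
f 10 9 13
f 10 13 11
f 11 13 14
f 11 14 12
f 13 9 15
f 13 15 14
f 14 15 16
f 14 16 12
f 15 9 17
f 15 17 16
f 16 17 18
f 16 18 12
f 17 9 19
f 17 19 18
f 18 19 20
f 18 20 12
f 19 9 21
f 19 21 20
f 20 21 22
f 20 22 12
f 21 9 23
f 21 23 22
f 22 23 24
f 22 24 12
f 23 9 25
f 23 25 24
f 24 25 26
f 24 26 12
f 25 9 27
f 25 27 26
f 26 27 28
f 26 28 12
f 27 9 29
f 27 29 28
f 28 29 30
f 28 30 12
f 29 9 31
f 29 31 30
f 30 31 32
f 30 32 12
f 31 9 33
f 31 33 32
f 32 33 34
f 32 34 12
f 33 9 35
f 33 35 34
f 34 35 36
f 34 36 12
f 35 9 37
f 35 37 36
f 36 37 38
f 36 38 12
f 37 9 39
f 37 39 38
f 38 39 40
f 38 40 12
f 39 9 41
f 39 41 40
f 40 41 42
f 40 42 12
f 41 9 10
f 41 10 42
f 42 10 11
f 42 11 12
f 44 43 47
f 44 47 45
f 45 47 48
f 45 48 46
f 47 43 49
f 47 49 48
f 48 49 50
f 48 50 46
f 49 43 51
f 49 51 50
f 50 51 52
f 50 52 46
f 51 43 53
f 51 53 52
f 52 53 54
f 52 54 46
f 53 43 55
f 53 55 54
f 54 55 56
f 54 56 46
f 55 43 57
f 55 57 56
f 56 57 58
f 56 58 46
f 57 43 59
f 57 59 58
f 58 59 60
f 58 60 46
f 59 43 61
f 59 61 60
f 60 61 62
f 60 62 46
f 61 43 63
f 61 63 62
f 62 63 64
f 62 64 46
f 63 43 65
f 63 65 64
f 64 65 66
f 64 66 46
f 65 43 44
f 65 44 66
f 66 44 45
f 66 45 46
f 67 104 83
f 104 78 107
f 83 107 72
f 104 107 83
f 67 83 79
f 83 72 84
f 79 84 68
f 83 84 79
f 67 79 88
f 79 68 89
f 88 89 74
f 79 89 88
f 67 88 100
f 88 74 103
f 100 103 77
f 88 103 100
f 67 100 104
f 100 77 108
f 104 108 78
f 100 108 104
f 68 84 95
f 84 72 98
f 95 98 76
f 84 98 95
f 72 107 85
f 107 78 106
f 85 106 71
f 107 106 85
f 78 108 105
f 108 77 101
f 105 101 69
f 108 101 105
f 77 103 102
f 103 74 90
f 102 90 73
f 103 90 102
f 74 89 94
f 89 68 91
f 94 91 75
f 89 91 94
f 70 96 82
f 96 76 97
f 82 97 71
f 96 97 82
f 70 82 80
f 82 71 81
f 80 81 69
f 82 81 80
f 70 80 87
f 80 69 86
f 87 86 73
f 80 86 87
f 70 87 92
f 87 73 93
f 92 93 75
f 87 93 92
f 70 92 96
f 92 75 99
f 96 99 76
f 92 99 96
f 71 97 85
f 97 76 98
f 85 98 72
f 97 98 85
f 69 81 105
f 81 71 106
f 105 106 78
f 81 106 105
f 73 86 102
f 86 69 101
f 102 101 77
f 86 101 102
f 75 93 94
f 93 73 90
f 94 90 74
f 93 90 94
f 76 99 95
f 99 75 91
f 95 91 68
f 99 91 95
f 110 109 113
f 110 113 111
f 111 113 114
f 111 114 112
f 113 109 115
f 113 115 114
f 114 115 116
f 114 116 112
f 115 109 117
f 115 117 116
f 116 117 118
f 116 118 112
f 117 109 119
f 117 119 118
f 118 119 120
f 118 120 112
f 119 109 121
f 119 121 120
f 120 121 122
f 120 122 112
f 121 109 123
f 121 123 122
f 122 123 124
f 122 124 112
f 123 109 125
f 123 125 124
f 124 125 126
f 124 126 112
f 125 109 127
f 125 127 126
f 126 127 128
f 126 128 112
f 127 109 129
f 127 129 128
f 128 129 130
f 128 130 112
f 129 109 131
f 129 131 130
f 130 131 132
f 130 132 112
f 131 109 133
f 131 133 132
f 132 133 134
f 132 134 112
f 133 109 110
f 133 110 134
f 134 110 111
f 134 111 112



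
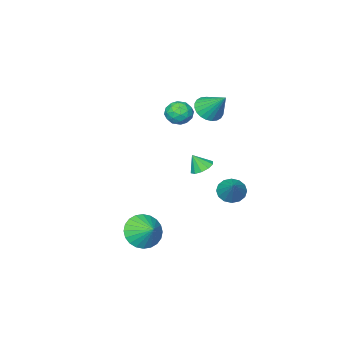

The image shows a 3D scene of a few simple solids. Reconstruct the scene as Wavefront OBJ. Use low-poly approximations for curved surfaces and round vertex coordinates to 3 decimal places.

v -3.063 -2.286 -2.141
v -2.493 -2.483 -2.455
v -2.717 -2.654 -1.279
v -2.434 -2.092 -2.312
v -2.615 -1.776 -2.103
v -2.968 -1.654 -1.91
v -3.357 -1.773 -1.804
v -3.634 -2.089 -1.828
v -3.693 -2.479 -1.971
v -3.511 -2.796 -2.179
v -3.159 -2.918 -2.373
v -2.77 -2.798 -2.478
v -3.608 -2.397 1.876
v -3.01 -1.94 1.481
v -3.692 -1.223 3.104
v -3.286 -1.817 1.344
v -3.611 -1.782 1.289
v -3.936 -1.841 1.323
v -4.211 -1.984 1.441
v -4.394 -2.191 1.626
v -4.457 -2.428 1.848
v -4.391 -2.661 2.075
v -4.206 -2.853 2.272
v -3.93 -2.976 2.408
v -3.605 -3.011 2.464
v -3.28 -2.952 2.43
v -3.005 -2.809 2.312
v -2.822 -2.603 2.127
v -2.759 -2.365 1.904
v -2.825 -2.133 1.678
v -2.742 0.356 -2.573
v -2.408 0.747 -3.147
v -1.998 1.344 -1.467
v -2.754 0.934 -3.082
v -3.096 0.966 -2.881
v -3.344 0.835 -2.597
v -3.43 0.576 -2.307
v -3.332 0.257 -2.089
v -3.076 -0.035 -2
v -2.73 -0.222 -2.065
v -2.387 -0.255 -2.266
v -2.14 -0.124 -2.55
v -2.054 0.136 -2.84
v -2.152 0.454 -3.058
v 2.766 0.156 -3.432
v 3.723 -0.15 -3.163
v 2.894 1.124 -2.788
v 3.8 0.064 -3.499
v 3.719 0.292 -3.825
v 3.494 0.499 -4.091
v 3.157 0.654 -4.257
v 2.761 0.733 -4.298
v 2.366 0.724 -4.206
v 2.032 0.629 -3.997
v 1.809 0.461 -3.702
v 1.732 0.248 -3.365
v 1.813 0.02 -3.039
v 2.039 -0.187 -2.773
v 2.375 -0.342 -2.607
v 2.771 -0.421 -2.567
v 3.166 -0.412 -2.658
v 3.501 -0.317 -2.868
v -2.068 -2.395 2.659
v -1.332 -2.467 2.387
v -2.508 -3.013 1.633
v -1.772 -3.085 1.361
v -1.996 -3.486 2.002
v -1.724 -3.104 2.636
v -2.116 -2.376 1.384
v -1.844 -1.994 2.018
v -1.361 -2.455 1.599
v -1.287 -3.142 1.98
v -2.553 -2.338 2.04
v -2.479 -3.025 2.421
v -1.661 -2.377 2.613
v -2.179 -3.103 1.407
v -2.311 -3.339 1.784
v -1.878 -3.381 1.624
v -1.892 -2.751 2.759
v -1.459 -2.794 2.599
v -1.85 -3.393 2.373
v -2.381 -2.686 1.421
v -1.948 -2.729 1.261
v -1.962 -2.099 2.396
v -1.529 -2.141 2.236
v -1.99 -2.087 1.647
v -1.246 -2.412 1.99
v -1.505 -2.776 1.387
v -1.707 -2.359 1.4
v -1.547 -2.134 1.773
v -1.202 -2.816 2.214
v -1.461 -3.179 1.611
v -1.593 -3.415 1.988
v -1.433 -3.19 2.36
v -1.22 -2.809 1.751
v -2.379 -2.301 2.409
v -2.638 -2.664 1.806
v -2.407 -2.29 1.66
v -2.247 -2.065 2.032
v -2.335 -2.704 2.633
v -2.594 -3.068 2.03
v -2.293 -3.346 2.247
v -2.133 -3.121 2.62
v -2.62 -2.671 2.269
f 2 1 4
f 2 4 3
f 4 1 5
f 4 5 3
f 5 1 6
f 5 6 3
f 6 1 7
f 6 7 3
f 7 1 8
f 7 8 3
f 8 1 9
f 8 9 3
f 9 1 10
f 9 10 3
f 10 1 11
f 10 11 3
f 11 1 12
f 11 12 3
f 12 1 2
f 12 2 3
f 14 13 16
f 14 16 15
f 16 13 17
f 16 17 15
f 17 13 18
f 17 18 15
f 18 13 19
f 18 19 15
f 19 13 20
f 19 20 15
f 20 13 21
f 20 21 15
f 21 13 22
f 21 22 15
f 22 13 23
f 22 23 15
f 23 13 24
f 23 24 15
f 24 13 25
f 24 25 15
f 25 13 26
f 25 26 15
f 26 13 27
f 26 27 15
f 27 13 28
f 27 28 15
f 28 13 29
f 28 29 15
f 29 13 30
f 29 30 15
f 30 13 14
f 30 14 15
f 32 31 34
f 32 34 33
f 34 31 35
f 34 35 33
f 35 31 36
f 35 36 33
f 36 31 37
f 36 37 33
f 37 31 38
f 37 38 33
f 38 31 39
f 38 39 33
f 39 31 40
f 39 40 33
f 40 31 41
f 40 41 33
f 41 31 42
f 41 42 33
f 42 31 43
f 42 43 33
f 43 31 44
f 43 44 33
f 44 31 32
f 44 32 33
f 46 45 48
f 46 48 47
f 48 45 49
f 48 49 47
f 49 45 50
f 49 50 47
f 50 45 51
f 50 51 47
f 51 45 52
f 51 52 47
f 52 45 53
f 52 53 47
f 53 45 54
f 53 54 47
f 54 45 55
f 54 55 47
f 55 45 56
f 55 56 47
f 56 45 57
f 56 57 47
f 57 45 58
f 57 58 47
f 58 45 59
f 58 59 47
f 59 45 60
f 59 60 47
f 60 45 61
f 60 61 47
f 61 45 62
f 61 62 47
f 62 45 46
f 62 46 47
f 63 100 79
f 100 74 103
f 79 103 68
f 100 103 79
f 63 79 75
f 79 68 80
f 75 80 64
f 79 80 75
f 63 75 84
f 75 64 85
f 84 85 70
f 75 85 84
f 63 84 96
f 84 70 99
f 96 99 73
f 84 99 96
f 63 96 100
f 96 73 104
f 100 104 74
f 96 104 100
f 64 80 91
f 80 68 94
f 91 94 72
f 80 94 91
f 68 103 81
f 103 74 102
f 81 102 67
f 103 102 81
f 74 104 101
f 104 73 97
f 101 97 65
f 104 97 101
f 73 99 98
f 99 70 86
f 98 86 69
f 99 86 98
f 70 85 90
f 85 64 87
f 90 87 71
f 85 87 90
f 66 92 78
f 92 72 93
f 78 93 67
f 92 93 78
f 66 78 76
f 78 67 77
f 76 77 65
f 78 77 76
f 66 76 83
f 76 65 82
f 83 82 69
f 76 82 83
f 66 83 88
f 83 69 89
f 88 89 71
f 83 89 88
f 66 88 92
f 88 71 95
f 92 95 72
f 88 95 92
f 67 93 81
f 93 72 94
f 81 94 68
f 93 94 81
f 65 77 101
f 77 67 102
f 101 102 74
f 77 102 101
f 69 82 98
f 82 65 97
f 98 97 73
f 82 97 98
f 71 89 90
f 89 69 86
f 90 86 70
f 89 86 90
f 72 95 91
f 95 71 87
f 91 87 64
f 95 87 91



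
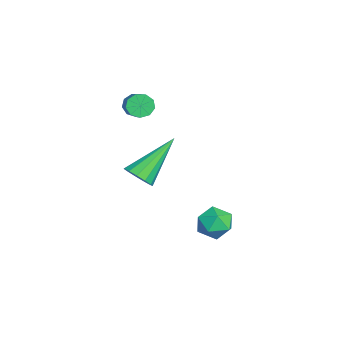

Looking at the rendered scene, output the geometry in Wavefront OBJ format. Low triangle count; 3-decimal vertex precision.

v 0.883 -2.29 -0.07
v 1.368 -1.853 -0.166
v -0.083 -0.91 1.33
v 1.107 -1.777 -0.42
v 0.775 -1.865 -0.563
v 0.477 -2.087 -0.55
v 0.308 -2.373 -0.384
v 0.321 -2.634 -0.118
v 0.513 -2.785 0.162
v 0.822 -2.778 0.369
v 1.15 -2.617 0.437
v 1.393 -2.352 0.343
v 1.475 -2.067 0.118
v -0.748 0.889 -3.367
v -0.139 1.222 -3.762
v 0.039 -0.042 -2.938
v 0.648 0.291 -3.333
v 0.335 0.661 -2.698
v -0.152 1.236 -2.964
v 0.052 -0.056 -3.736
v -0.435 0.519 -4.002
v 0.356 0.638 -3.991
v 0.53 1.081 -3.349
v -0.63 0.099 -3.351
v -0.456 0.542 -2.709
v -3.4 -2.12 1.169
v -3.174 -2.502 0.827
v -2.095 -2.402 1.43
v -2.32 -2.02 1.771
v -3.125 -2.151 0.682
v -2.046 -2.051 1.284
v -3.205 -1.785 0.764
v -2.125 -1.686 1.367
v -3.376 -1.576 1.036
v -2.296 -1.477 1.638
v -3.558 -1.622 1.37
v -2.478 -1.522 1.972
v -3.666 -1.9 1.61
v -2.587 -1.801 2.212
v -3.65 -2.281 1.643
v -2.57 -2.182 2.246
v -3.516 -2.587 1.455
v -2.437 -2.487 2.057
v -3.328 -2.674 1.133
v -2.249 -2.575 1.735
f 2 1 4
f 2 4 3
f 4 1 5
f 4 5 3
f 5 1 6
f 5 6 3
f 6 1 7
f 6 7 3
f 7 1 8
f 7 8 3
f 8 1 9
f 8 9 3
f 9 1 10
f 9 10 3
f 10 1 11
f 10 11 3
f 11 1 12
f 11 12 3
f 12 1 13
f 12 13 3
f 13 1 2
f 13 2 3
f 14 25 19
f 14 19 15
f 14 15 21
f 14 21 24
f 14 24 25
f 15 19 23
f 19 25 18
f 25 24 16
f 24 21 20
f 21 15 22
f 17 23 18
f 17 18 16
f 17 16 20
f 17 20 22
f 17 22 23
f 18 23 19
f 16 18 25
f 20 16 24
f 22 20 21
f 23 22 15
f 27 26 30
f 27 30 28
f 28 30 31
f 28 31 29
f 30 26 32
f 30 32 31
f 31 32 33
f 31 33 29
f 32 26 34
f 32 34 33
f 33 34 35
f 33 35 29
f 34 26 36
f 34 36 35
f 35 36 37
f 35 37 29
f 36 26 38
f 36 38 37
f 37 38 39
f 37 39 29
f 38 26 40
f 38 40 39
f 39 40 41
f 39 41 29
f 40 26 42
f 40 42 41
f 41 42 43
f 41 43 29
f 42 26 44
f 42 44 43
f 43 44 45
f 43 45 29
f 44 26 27
f 44 27 45
f 45 27 28
f 45 28 29



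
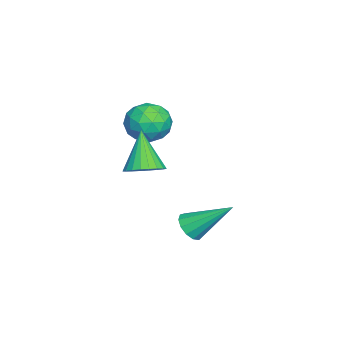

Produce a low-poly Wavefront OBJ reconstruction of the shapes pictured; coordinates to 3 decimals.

v 3.455 -1.84 2.537
v 4.151 -1.838 2.95
v 2.525 -2.16 4.103
v 4.071 -1.533 2.965
v 3.896 -1.275 2.914
v 3.654 -1.102 2.806
v 3.382 -1.042 2.656
v 3.121 -1.103 2.489
v 2.911 -1.277 2.329
v 2.784 -1.536 2.2
v 2.759 -1.841 2.123
v 2.839 -2.146 2.109
v 3.014 -2.405 2.159
v 3.256 -2.577 2.268
v 3.528 -2.638 2.417
v 3.789 -2.576 2.584
v 3.999 -2.403 2.744
v 4.126 -2.144 2.873
v -0.718 -1.928 2.867
v -0.421 -2.398 2.012
v -1.979 -2.982 3.008
v -1.682 -3.452 2.153
v -1.115 -3.524 2.998
v -0.336 -2.872 2.911
v -2.064 -2.508 2.109
v -1.285 -1.856 2.022
v -1.253 -2.756 1.544
v -0.666 -3.384 2.093
v -1.734 -1.996 2.927
v -1.147 -2.624 3.476
v -0.459 -2.07 2.427
v -1.941 -3.31 2.593
v -1.608 -3.352 3.09
v -1.433 -3.628 2.587
v -0.409 -2.349 2.955
v -0.234 -2.625 2.453
v -0.642 -3.287 3.032
v -2.166 -2.755 2.567
v -1.991 -3.031 2.065
v -0.967 -1.752 2.433
v -0.792 -2.028 1.93
v -1.758 -2.093 1.988
v -0.773 -2.557 1.649
v -1.514 -3.177 1.732
v -1.739 -2.622 1.707
v -1.281 -2.239 1.655
v -0.428 -2.926 1.972
v -1.169 -3.546 2.055
v -0.836 -3.588 2.552
v -0.378 -3.205 2.5
v -0.917 -3.137 1.697
v -1.231 -1.834 2.965
v -1.972 -2.454 3.048
v -2.022 -2.175 2.52
v -1.564 -1.792 2.468
v -0.886 -2.203 3.288
v -1.627 -2.823 3.371
v -1.119 -3.141 3.365
v -0.661 -2.758 3.313
v -1.483 -2.243 3.323
v 2.692 -0.278 -0.762
v 3.381 -0.315 -0.757
v 2.768 1.318 0.522
v 3.286 -0.076 -1.049
v 3.003 0.099 -1.249
v 2.62 0.154 -1.295
v 2.261 0.072 -1.172
v 2.039 -0.122 -0.918
v 2.024 -0.365 -0.615
v 2.221 -0.58 -0.359
v 2.568 -0.7 -0.23
v 2.954 -0.686 -0.271
v 3.257 -0.542 -0.467
f 2 1 4
f 2 4 3
f 4 1 5
f 4 5 3
f 5 1 6
f 5 6 3
f 6 1 7
f 6 7 3
f 7 1 8
f 7 8 3
f 8 1 9
f 8 9 3
f 9 1 10
f 9 10 3
f 10 1 11
f 10 11 3
f 11 1 12
f 11 12 3
f 12 1 13
f 12 13 3
f 13 1 14
f 13 14 3
f 14 1 15
f 14 15 3
f 15 1 16
f 15 16 3
f 16 1 17
f 16 17 3
f 17 1 18
f 17 18 3
f 18 1 2
f 18 2 3
f 19 56 35
f 56 30 59
f 35 59 24
f 56 59 35
f 19 35 31
f 35 24 36
f 31 36 20
f 35 36 31
f 19 31 40
f 31 20 41
f 40 41 26
f 31 41 40
f 19 40 52
f 40 26 55
f 52 55 29
f 40 55 52
f 19 52 56
f 52 29 60
f 56 60 30
f 52 60 56
f 20 36 47
f 36 24 50
f 47 50 28
f 36 50 47
f 24 59 37
f 59 30 58
f 37 58 23
f 59 58 37
f 30 60 57
f 60 29 53
f 57 53 21
f 60 53 57
f 29 55 54
f 55 26 42
f 54 42 25
f 55 42 54
f 26 41 46
f 41 20 43
f 46 43 27
f 41 43 46
f 22 48 34
f 48 28 49
f 34 49 23
f 48 49 34
f 22 34 32
f 34 23 33
f 32 33 21
f 34 33 32
f 22 32 39
f 32 21 38
f 39 38 25
f 32 38 39
f 22 39 44
f 39 25 45
f 44 45 27
f 39 45 44
f 22 44 48
f 44 27 51
f 48 51 28
f 44 51 48
f 23 49 37
f 49 28 50
f 37 50 24
f 49 50 37
f 21 33 57
f 33 23 58
f 57 58 30
f 33 58 57
f 25 38 54
f 38 21 53
f 54 53 29
f 38 53 54
f 27 45 46
f 45 25 42
f 46 42 26
f 45 42 46
f 28 51 47
f 51 27 43
f 47 43 20
f 51 43 47
f 62 61 64
f 62 64 63
f 64 61 65
f 64 65 63
f 65 61 66
f 65 66 63
f 66 61 67
f 66 67 63
f 67 61 68
f 67 68 63
f 68 61 69
f 68 69 63
f 69 61 70
f 69 70 63
f 70 61 71
f 70 71 63
f 71 61 72
f 71 72 63
f 72 61 73
f 72 73 63
f 73 61 62
f 73 62 63



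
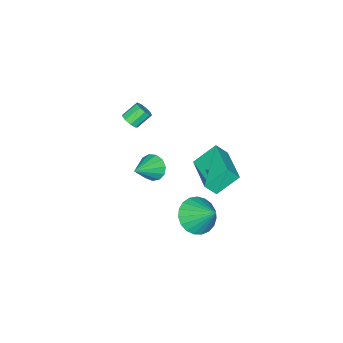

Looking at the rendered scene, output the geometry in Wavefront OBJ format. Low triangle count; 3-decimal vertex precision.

v 1.54 1.493 -0.694
v 2.437 1.022 -0.349
v 1.74 2.727 0.474
v 2.591 1.296 -0.664
v 2.564 1.603 -0.985
v 2.36 1.892 -1.255
v 2.014 2.112 -1.428
v 1.586 2.225 -1.474
v 1.15 2.211 -1.385
v 0.782 2.073 -1.177
v 0.545 1.836 -0.885
v 0.48 1.538 -0.56
v 0.598 1.234 -0.259
v 0.879 0.974 -0.032
v 1.275 0.804 0.08
v 1.716 0.753 0.058
v 2.127 0.83 -0.094
v 0.664 -1.884 0.409
v 1.027 -1.612 -0.226
v 2.036 -1.936 1.171
v 0.91 -1.261 0.01
v 0.714 -1.107 0.372
v 0.502 -1.2 0.746
v 0.342 -1.511 1.013
v 0.285 -1.94 1.088
v 0.347 -2.351 0.947
v 0.511 -2.615 0.636
v 0.723 -2.646 0.252
v 0.917 -2.436 -0.082
v 1.03 -2.051 -0.26
v -0.359 -4.082 2.07
v 0.003 -3.753 2.275
v -0.699 -3.389 2.934
v -1.061 -3.718 2.73
v -0.17 -3.592 2.001
v -0.873 -3.228 2.66
v -0.432 -3.659 1.759
v -1.134 -3.295 2.418
v -0.659 -3.925 1.663
v -1.362 -3.561 2.322
v -0.746 -4.264 1.758
v -1.449 -3.9 2.417
v -0.652 -4.518 1.999
v -1.354 -4.154 2.658
v -0.42 -4.568 2.273
v -1.123 -4.204 2.932
v -0.16 -4.391 2.453
v -0.862 -4.027 3.112
v 0.007 -4.069 2.453
v -0.695 -3.705 3.113
v 0.571 1.213 2.059
v -0.353 1.861 3.016
v 1.951 2.889 2.258
v 1.026 3.537 3.215
v 0.974 0.803 2.725
v 0.049 1.451 3.682
v 2.353 2.479 2.924
v 1.429 3.127 3.881
f 2 1 4
f 2 4 3
f 4 1 5
f 4 5 3
f 5 1 6
f 5 6 3
f 6 1 7
f 6 7 3
f 7 1 8
f 7 8 3
f 8 1 9
f 8 9 3
f 9 1 10
f 9 10 3
f 10 1 11
f 10 11 3
f 11 1 12
f 11 12 3
f 12 1 13
f 12 13 3
f 13 1 14
f 13 14 3
f 14 1 15
f 14 15 3
f 15 1 16
f 15 16 3
f 16 1 17
f 16 17 3
f 17 1 2
f 17 2 3
f 19 18 21
f 19 21 20
f 21 18 22
f 21 22 20
f 22 18 23
f 22 23 20
f 23 18 24
f 23 24 20
f 24 18 25
f 24 25 20
f 25 18 26
f 25 26 20
f 26 18 27
f 26 27 20
f 27 18 28
f 27 28 20
f 28 18 29
f 28 29 20
f 29 18 30
f 29 30 20
f 30 18 19
f 30 19 20
f 32 31 35
f 32 35 33
f 33 35 36
f 33 36 34
f 35 31 37
f 35 37 36
f 36 37 38
f 36 38 34
f 37 31 39
f 37 39 38
f 38 39 40
f 38 40 34
f 39 31 41
f 39 41 40
f 40 41 42
f 40 42 34
f 41 31 43
f 41 43 42
f 42 43 44
f 42 44 34
f 43 31 45
f 43 45 44
f 44 45 46
f 44 46 34
f 45 31 47
f 45 47 46
f 46 47 48
f 46 48 34
f 47 31 49
f 47 49 48
f 48 49 50
f 48 50 34
f 49 31 32
f 49 32 50
f 50 32 33
f 50 33 34
f 52 54 51
f 55 52 51
f 51 54 53
f 53 55 51
f 52 58 54
f 56 52 55
f 56 58 52
f 54 58 53
f 57 55 53
f 53 58 57
f 57 56 55
f 58 56 57



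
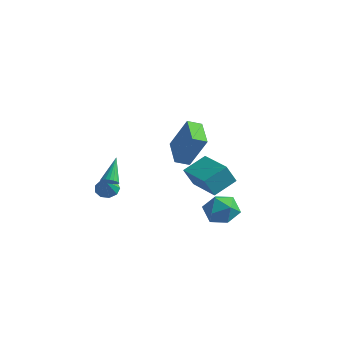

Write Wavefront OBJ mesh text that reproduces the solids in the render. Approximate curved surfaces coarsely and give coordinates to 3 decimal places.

v 1.924 -0.886 -0.294
v 2.898 -0.646 1.607
v 0.664 0.219 0.212
v 1.639 0.458 2.113
v 2.381 -0.218 -0.613
v 3.356 0.021 1.288
v 1.122 0.886 -0.107
v 2.096 1.126 1.794
v -0.075 3.075 -4.187
v -0.323 2.515 -2.984
v 0.35 4.419 -3.473
v 0.102 3.859 -2.27
v 1.958 2.381 -4.09
v 1.71 1.821 -2.887
v 2.383 3.725 -3.376
v 2.135 3.165 -2.173
v 3.835 1.438 -3.802
v 4.245 1.061 -2.886
v 3.715 -0.181 -4.414
v 4.125 -0.558 -3.498
v 3.144 -0.126 -3.509
v 3.217 0.874 -3.13
v 4.743 0.006 -4.17
v 4.816 1.006 -3.791
v 4.806 0.176 -3.113
v 3.818 0.094 -2.704
v 4.142 0.786 -4.596
v 3.154 0.704 -4.187
v 0.189 -3.955 -1.109
v 0.647 -3.756 -1.105
v -0.269 -2.925 0.109
v 0.539 -3.63 -1.253
v 0.362 -3.567 -1.372
v 0.15 -3.582 -1.439
v -0.054 -3.671 -1.441
v -0.21 -3.816 -1.377
v -0.287 -3.989 -1.26
v -0.27 -4.155 -1.112
v -0.162 -4.281 -0.965
v 0.015 -4.344 -0.846
v 0.227 -4.329 -0.779
v 0.431 -4.24 -0.777
v 0.587 -4.095 -0.841
v 0.664 -3.922 -0.958
v -1.705 -2.084 -3
v -1.281 -2.396 -3.431
v -1.175 -2.856 -1.92
v -1.079 -2.015 -3.257
v -1.17 -1.666 -2.964
v -1.511 -1.512 -2.687
v -1.943 -1.626 -2.557
v -2.263 -1.954 -2.634
v -2.322 -2.343 -2.883
v -2.093 -2.61 -3.187
v -1.681 -2.631 -3.403
f 2 4 1
f 5 2 1
f 1 4 3
f 3 5 1
f 2 8 4
f 6 2 5
f 6 8 2
f 4 8 3
f 7 5 3
f 3 8 7
f 7 6 5
f 8 6 7
f 10 12 9
f 13 10 9
f 9 12 11
f 11 13 9
f 10 16 12
f 14 10 13
f 14 16 10
f 12 16 11
f 15 13 11
f 11 16 15
f 15 14 13
f 16 14 15
f 17 28 22
f 17 22 18
f 17 18 24
f 17 24 27
f 17 27 28
f 18 22 26
f 22 28 21
f 28 27 19
f 27 24 23
f 24 18 25
f 20 26 21
f 20 21 19
f 20 19 23
f 20 23 25
f 20 25 26
f 21 26 22
f 19 21 28
f 23 19 27
f 25 23 24
f 26 25 18
f 30 29 32
f 30 32 31
f 32 29 33
f 32 33 31
f 33 29 34
f 33 34 31
f 34 29 35
f 34 35 31
f 35 29 36
f 35 36 31
f 36 29 37
f 36 37 31
f 37 29 38
f 37 38 31
f 38 29 39
f 38 39 31
f 39 29 40
f 39 40 31
f 40 29 41
f 40 41 31
f 41 29 42
f 41 42 31
f 42 29 43
f 42 43 31
f 43 29 44
f 43 44 31
f 44 29 30
f 44 30 31
f 46 45 48
f 46 48 47
f 48 45 49
f 48 49 47
f 49 45 50
f 49 50 47
f 50 45 51
f 50 51 47
f 51 45 52
f 51 52 47
f 52 45 53
f 52 53 47
f 53 45 54
f 53 54 47
f 54 45 55
f 54 55 47
f 55 45 46
f 55 46 47



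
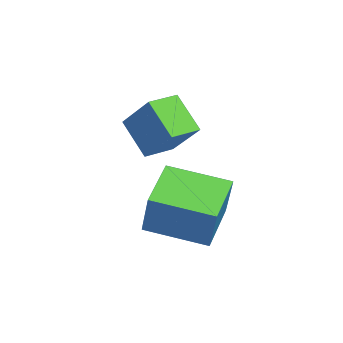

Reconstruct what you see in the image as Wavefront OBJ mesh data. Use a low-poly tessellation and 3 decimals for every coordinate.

v -0.277 -0.58 2.618
v 0.442 0.164 3.718
v 0.428 0.054 1.729
v 1.147 0.797 2.829
v 0.373 -1.257 2.651
v 1.092 -0.514 3.751
v 1.078 -0.624 1.762
v 1.797 0.12 2.862
v 1.004 -0.25 0.326
v 1.489 -0.051 1.678
v 1.292 1.469 -0.031
v 1.778 1.669 1.321
v 2.442 -0.589 -0.141
v 2.928 -0.389 1.211
v 2.731 1.131 -0.498
v 3.216 1.33 0.854
f 2 4 1
f 5 2 1
f 1 4 3
f 3 5 1
f 2 8 4
f 6 2 5
f 6 8 2
f 4 8 3
f 7 5 3
f 3 8 7
f 7 6 5
f 8 6 7
f 10 12 9
f 13 10 9
f 9 12 11
f 11 13 9
f 10 16 12
f 14 10 13
f 14 16 10
f 12 16 11
f 15 13 11
f 11 16 15
f 15 14 13
f 16 14 15



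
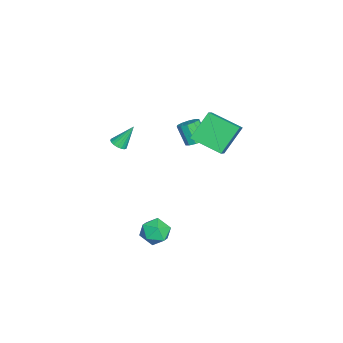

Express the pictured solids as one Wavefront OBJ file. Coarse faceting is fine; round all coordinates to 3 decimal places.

v -1.113 -3.633 1.69
v -0.846 -3.969 1.966
v -1.407 -2.867 2.91
v -0.689 -3.816 1.908
v -0.616 -3.627 1.806
v -0.642 -3.438 1.682
v -0.76 -3.289 1.559
v -0.949 -3.207 1.462
v -1.17 -3.21 1.411
v -1.38 -3.297 1.415
v -1.536 -3.45 1.473
v -1.609 -3.64 1.575
v -1.584 -3.828 1.699
v -1.465 -3.978 1.822
v -1.277 -4.059 1.918
v -1.056 -4.056 1.97
v -1.397 0.265 2.297
v -2.324 1.114 3.708
v -0.806 1.93 1.684
v -1.733 2.779 3.095
v -0.487 0.181 2.945
v -1.414 1.03 4.356
v 0.104 1.846 2.332
v -0.823 2.695 3.743
v 0.68 -0.849 -4.279
v 1.477 -0.922 -3.815
v 0.143 -2.038 -3.545
v 0.94 -2.111 -3.081
v 0.375 -1.396 -2.919
v 0.707 -0.662 -3.374
v 0.913 -2.298 -3.986
v 1.245 -1.564 -4.441
v 1.621 -1.818 -3.635
v 1.289 -1.261 -2.975
v 0.331 -1.699 -4.385
v -0.001 -1.142 -3.725
v -3.221 0.234 0.674
v -2.665 -0.094 0.746
v -3.123 -0.622 1.878
v -3.679 -0.294 1.806
v -2.624 0.261 0.929
v -3.081 -0.267 2.06
v -2.811 0.606 1.014
v -3.269 0.078 2.146
v -3.155 0.809 0.969
v -3.612 0.281 2.101
v -3.524 0.792 0.812
v -3.982 0.264 1.944
v -3.777 0.562 0.602
v -4.235 0.034 1.734
v -3.819 0.207 0.42
v -4.276 -0.321 1.551
v -3.631 -0.138 0.334
v -4.089 -0.666 1.466
v -3.288 -0.341 0.379
v -3.745 -0.869 1.511
v -2.918 -0.324 0.536
v -3.376 -0.852 1.668
f 2 1 4
f 2 4 3
f 4 1 5
f 4 5 3
f 5 1 6
f 5 6 3
f 6 1 7
f 6 7 3
f 7 1 8
f 7 8 3
f 8 1 9
f 8 9 3
f 9 1 10
f 9 10 3
f 10 1 11
f 10 11 3
f 11 1 12
f 11 12 3
f 12 1 13
f 12 13 3
f 13 1 14
f 13 14 3
f 14 1 15
f 14 15 3
f 15 1 16
f 15 16 3
f 16 1 2
f 16 2 3
f 18 20 17
f 21 18 17
f 17 20 19
f 19 21 17
f 18 24 20
f 22 18 21
f 22 24 18
f 20 24 19
f 23 21 19
f 19 24 23
f 23 22 21
f 24 22 23
f 25 36 30
f 25 30 26
f 25 26 32
f 25 32 35
f 25 35 36
f 26 30 34
f 30 36 29
f 36 35 27
f 35 32 31
f 32 26 33
f 28 34 29
f 28 29 27
f 28 27 31
f 28 31 33
f 28 33 34
f 29 34 30
f 27 29 36
f 31 27 35
f 33 31 32
f 34 33 26
f 38 37 41
f 38 41 39
f 39 41 42
f 39 42 40
f 41 37 43
f 41 43 42
f 42 43 44
f 42 44 40
f 43 37 45
f 43 45 44
f 44 45 46
f 44 46 40
f 45 37 47
f 45 47 46
f 46 47 48
f 46 48 40
f 47 37 49
f 47 49 48
f 48 49 50
f 48 50 40
f 49 37 51
f 49 51 50
f 50 51 52
f 50 52 40
f 51 37 53
f 51 53 52
f 52 53 54
f 52 54 40
f 53 37 55
f 53 55 54
f 54 55 56
f 54 56 40
f 55 37 57
f 55 57 56
f 56 57 58
f 56 58 40
f 57 37 38
f 57 38 58
f 58 38 39
f 58 39 40



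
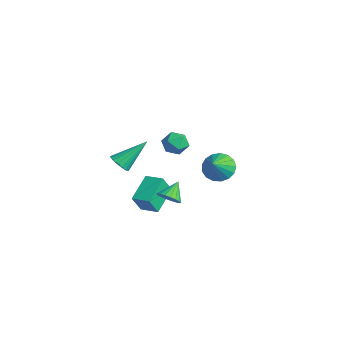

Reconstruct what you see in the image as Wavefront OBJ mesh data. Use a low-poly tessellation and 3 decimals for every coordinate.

v -1.265 4.004 -3.069
v -0.54 3.812 -3.789
v -0.435 3.176 -2.011
v -0.388 4.235 -3.577
v -0.436 4.606 -3.249
v -0.675 4.839 -2.879
v -1.048 4.881 -2.553
v -1.472 4.722 -2.345
v -1.848 4.399 -2.303
v -2.091 3.985 -2.436
v -2.144 3.576 -2.715
v -1.996 3.265 -3.074
v -1.681 3.123 -3.433
v -1.271 3.184 -3.708
v -0.859 3.432 -3.836
v 3.54 -1.438 -1.08
v 4.209 -1.324 -0.784
v 3.04 -0.622 -0.26
v 4.194 -1.096 -1.021
v 4.049 -0.935 -1.269
v 3.804 -0.874 -1.48
v 3.506 -0.924 -1.612
v 3.215 -1.077 -1.638
v 2.989 -1.3 -1.554
v 2.871 -1.551 -1.375
v 2.887 -1.78 -1.139
v 3.031 -1.941 -0.89
v 3.277 -2.002 -0.679
v 3.574 -1.951 -0.548
v 3.865 -1.799 -0.522
v 4.092 -1.575 -0.606
v -1.183 1.657 -0.466
v -0.419 1.698 -0.046
v -1.441 0.402 0.126
v -0.677 0.443 0.546
v -1.326 0.983 0.766
v -1.167 1.759 0.4
v -0.693 0.341 -0.32
v -0.534 1.117 -0.686
v -0.117 0.885 0.045
v -0.508 1.282 0.716
v -1.352 0.818 -0.636
v -1.743 1.215 0.035
v -0.383 -1.378 -4.568
v -0.201 -2.014 -3.345
v -1.459 -0.028 -3.706
v -1.276 -0.664 -2.483
v 0.576 -0.736 -4.377
v 0.759 -1.372 -3.154
v -0.499 0.614 -3.515
v -0.317 -0.022 -2.292
v 2.942 -4.073 2.14
v 3.638 -4.05 2.065
v 3.038 -2.467 3.52
v 3.538 -3.854 1.844
v 3.319 -3.702 1.682
v 3.026 -3.623 1.61
v 2.717 -3.634 1.644
v 2.452 -3.731 1.776
v 2.284 -3.897 1.98
v 2.247 -4.097 2.216
v 2.347 -4.293 2.436
v 2.566 -4.445 2.598
v 2.858 -4.523 2.67
v 3.168 -4.513 2.636
v 3.433 -4.415 2.504
v 3.601 -4.25 2.3
f 2 1 4
f 2 4 3
f 4 1 5
f 4 5 3
f 5 1 6
f 5 6 3
f 6 1 7
f 6 7 3
f 7 1 8
f 7 8 3
f 8 1 9
f 8 9 3
f 9 1 10
f 9 10 3
f 10 1 11
f 10 11 3
f 11 1 12
f 11 12 3
f 12 1 13
f 12 13 3
f 13 1 14
f 13 14 3
f 14 1 15
f 14 15 3
f 15 1 2
f 15 2 3
f 17 16 19
f 17 19 18
f 19 16 20
f 19 20 18
f 20 16 21
f 20 21 18
f 21 16 22
f 21 22 18
f 22 16 23
f 22 23 18
f 23 16 24
f 23 24 18
f 24 16 25
f 24 25 18
f 25 16 26
f 25 26 18
f 26 16 27
f 26 27 18
f 27 16 28
f 27 28 18
f 28 16 29
f 28 29 18
f 29 16 30
f 29 30 18
f 30 16 31
f 30 31 18
f 31 16 17
f 31 17 18
f 32 43 37
f 32 37 33
f 32 33 39
f 32 39 42
f 32 42 43
f 33 37 41
f 37 43 36
f 43 42 34
f 42 39 38
f 39 33 40
f 35 41 36
f 35 36 34
f 35 34 38
f 35 38 40
f 35 40 41
f 36 41 37
f 34 36 43
f 38 34 42
f 40 38 39
f 41 40 33
f 45 47 44
f 48 45 44
f 44 47 46
f 46 48 44
f 45 51 47
f 49 45 48
f 49 51 45
f 47 51 46
f 50 48 46
f 46 51 50
f 50 49 48
f 51 49 50
f 53 52 55
f 53 55 54
f 55 52 56
f 55 56 54
f 56 52 57
f 56 57 54
f 57 52 58
f 57 58 54
f 58 52 59
f 58 59 54
f 59 52 60
f 59 60 54
f 60 52 61
f 60 61 54
f 61 52 62
f 61 62 54
f 62 52 63
f 62 63 54
f 63 52 64
f 63 64 54
f 64 52 65
f 64 65 54
f 65 52 66
f 65 66 54
f 66 52 67
f 66 67 54
f 67 52 53
f 67 53 54



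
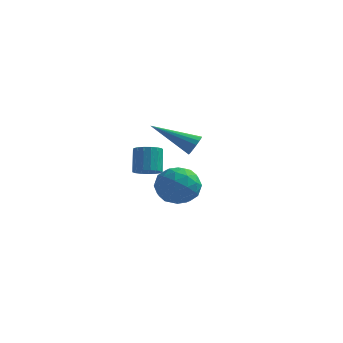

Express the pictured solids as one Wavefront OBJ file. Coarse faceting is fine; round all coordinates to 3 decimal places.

v 2.948 -2.603 -1.149
v 3.556 -2.556 -1.041
v 3.321 -1.991 0.038
v 2.712 -2.037 -0.071
v 3.491 -2.306 -1.186
v 3.256 -1.741 -0.108
v 3.301 -2.124 -1.323
v 3.066 -1.559 -0.245
v 3.03 -2.051 -1.42
v 2.795 -1.486 -0.342
v 2.74 -2.105 -1.455
v 2.505 -1.54 -0.377
v 2.498 -2.273 -1.42
v 2.263 -1.707 -0.342
v 2.359 -2.516 -1.323
v 2.124 -1.951 -0.245
v 2.355 -2.779 -1.186
v 2.119 -2.214 -0.108
v 2.486 -3.002 -1.041
v 2.251 -2.437 0.038
v 2.723 -3.133 -0.92
v 2.488 -2.568 0.158
v 3.012 -3.143 -0.852
v 2.777 -2.578 0.226
v 3.286 -3.029 -0.852
v 3.051 -2.464 0.226
v 3.482 -2.817 -0.92
v 3.247 -2.252 0.158
v 4.66 -1.642 0.27
v 4.948 -1.892 0.652
v 2.88 -2.138 1.29
v 4.925 -1.628 0.74
v 4.831 -1.367 0.702
v 4.691 -1.181 0.548
v 4.542 -1.118 0.32
v 4.425 -1.195 0.078
v 4.371 -1.393 -0.112
v 4.394 -1.657 -0.2
v 4.488 -1.917 -0.162
v 4.629 -2.104 -0.008
v 4.777 -2.167 0.22
v 4.894 -2.089 0.462
v 1.529 3.972 -4.023
v 2.59 3.666 -4.233
v 1.09 2.234 -3.707
v 2.151 1.928 -3.917
v 1.91 2.521 -2.992
v 2.181 3.596 -3.188
v 1.499 2.304 -4.752
v 1.77 3.379 -4.948
v 2.572 2.635 -4.684
v 2.826 2.769 -3.596
v 0.854 3.131 -4.344
v 1.108 3.265 -3.256
v 2.098 3.972 -4.156
v 1.582 1.928 -3.784
v 1.44 2.277 -3.24
v 2.064 2.097 -3.364
v 1.857 3.93 -3.542
v 2.482 3.75 -3.665
v 2.082 3.077 -2.935
v 1.198 2.15 -4.275
v 1.823 1.97 -4.398
v 1.616 3.803 -4.576
v 2.24 3.623 -4.7
v 1.598 2.823 -5.005
v 2.711 3.186 -4.545
v 2.453 2.164 -4.358
v 2.07 2.385 -4.849
v 2.229 3.017 -4.964
v 2.861 3.264 -3.905
v 2.603 2.243 -3.719
v 2.461 2.592 -3.176
v 2.62 3.223 -3.291
v 2.85 2.658 -4.17
v 1.077 3.657 -4.221
v 0.819 2.636 -4.035
v 1.06 2.677 -4.649
v 1.219 3.308 -4.764
v 1.227 3.736 -3.582
v 0.969 2.714 -3.395
v 1.451 2.883 -2.976
v 1.61 3.515 -3.091
v 0.83 3.242 -3.77
f 2 1 5
f 2 5 3
f 3 5 6
f 3 6 4
f 5 1 7
f 5 7 6
f 6 7 8
f 6 8 4
f 7 1 9
f 7 9 8
f 8 9 10
f 8 10 4
f 9 1 11
f 9 11 10
f 10 11 12
f 10 12 4
f 11 1 13
f 11 13 12
f 12 13 14
f 12 14 4
f 13 1 15
f 13 15 14
f 14 15 16
f 14 16 4
f 15 1 17
f 15 17 16
f 16 17 18
f 16 18 4
f 17 1 19
f 17 19 18
f 18 19 20
f 18 20 4
f 19 1 21
f 19 21 20
f 20 21 22
f 20 22 4
f 21 1 23
f 21 23 22
f 22 23 24
f 22 24 4
f 23 1 25
f 23 25 24
f 24 25 26
f 24 26 4
f 25 1 27
f 25 27 26
f 26 27 28
f 26 28 4
f 27 1 2
f 27 2 28
f 28 2 3
f 28 3 4
f 30 29 32
f 30 32 31
f 32 29 33
f 32 33 31
f 33 29 34
f 33 34 31
f 34 29 35
f 34 35 31
f 35 29 36
f 35 36 31
f 36 29 37
f 36 37 31
f 37 29 38
f 37 38 31
f 38 29 39
f 38 39 31
f 39 29 40
f 39 40 31
f 40 29 41
f 40 41 31
f 41 29 42
f 41 42 31
f 42 29 30
f 42 30 31
f 43 80 59
f 80 54 83
f 59 83 48
f 80 83 59
f 43 59 55
f 59 48 60
f 55 60 44
f 59 60 55
f 43 55 64
f 55 44 65
f 64 65 50
f 55 65 64
f 43 64 76
f 64 50 79
f 76 79 53
f 64 79 76
f 43 76 80
f 76 53 84
f 80 84 54
f 76 84 80
f 44 60 71
f 60 48 74
f 71 74 52
f 60 74 71
f 48 83 61
f 83 54 82
f 61 82 47
f 83 82 61
f 54 84 81
f 84 53 77
f 81 77 45
f 84 77 81
f 53 79 78
f 79 50 66
f 78 66 49
f 79 66 78
f 50 65 70
f 65 44 67
f 70 67 51
f 65 67 70
f 46 72 58
f 72 52 73
f 58 73 47
f 72 73 58
f 46 58 56
f 58 47 57
f 56 57 45
f 58 57 56
f 46 56 63
f 56 45 62
f 63 62 49
f 56 62 63
f 46 63 68
f 63 49 69
f 68 69 51
f 63 69 68
f 46 68 72
f 68 51 75
f 72 75 52
f 68 75 72
f 47 73 61
f 73 52 74
f 61 74 48
f 73 74 61
f 45 57 81
f 57 47 82
f 81 82 54
f 57 82 81
f 49 62 78
f 62 45 77
f 78 77 53
f 62 77 78
f 51 69 70
f 69 49 66
f 70 66 50
f 69 66 70
f 52 75 71
f 75 51 67
f 71 67 44
f 75 67 71



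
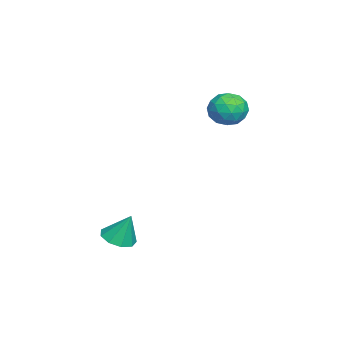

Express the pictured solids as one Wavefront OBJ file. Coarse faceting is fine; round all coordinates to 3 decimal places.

v 2.151 -2.246 -4.822
v 3.153 -2.589 -4.788
v 2.349 -1.494 -3.078
v 3.129 -1.923 -5.073
v 2.647 -1.407 -5.24
v 1.933 -1.284 -5.212
v 1.321 -1.611 -5.001
v 1.097 -2.235 -4.707
v 1.367 -2.864 -4.467
v 2.003 -3.204 -4.393
v 2.708 -3.095 -4.52
v -4.476 3.616 2.115
v -3.293 3.957 2.265
v -4.147 1.983 3.235
v -2.964 2.324 3.385
v -3.871 2.98 3.92
v -4.075 3.989 3.228
v -3.365 1.951 2.272
v -3.569 2.96 1.58
v -2.606 2.928 2.362
v -2.919 3.564 3.38
v -4.521 2.376 2.12
v -4.834 3.012 3.138
v -3.914 3.93 2.091
v -3.526 2.01 3.409
v -4.06 2.395 3.723
v -3.364 2.596 3.811
v -4.373 3.948 2.658
v -3.677 4.149 2.746
v -4.017 3.575 3.719
v -3.763 1.791 2.754
v -3.067 1.992 2.842
v -4.076 3.344 1.689
v -3.38 3.545 1.777
v -3.423 2.365 1.781
v -2.815 3.526 2.237
v -2.621 2.566 2.895
v -2.857 2.347 2.241
v -2.977 2.94 1.834
v -2.998 3.9 2.835
v -2.804 2.94 3.494
v -3.338 3.325 3.808
v -3.458 3.918 3.401
v -2.595 3.295 2.892
v -4.636 3 2.006
v -4.442 2.04 2.665
v -3.982 2.022 2.099
v -4.102 2.615 1.692
v -4.819 3.374 2.605
v -4.625 2.414 3.263
v -4.463 3 3.666
v -4.583 3.593 3.259
v -4.845 2.645 2.608
f 2 1 4
f 2 4 3
f 4 1 5
f 4 5 3
f 5 1 6
f 5 6 3
f 6 1 7
f 6 7 3
f 7 1 8
f 7 8 3
f 8 1 9
f 8 9 3
f 9 1 10
f 9 10 3
f 10 1 11
f 10 11 3
f 11 1 2
f 11 2 3
f 12 49 28
f 49 23 52
f 28 52 17
f 49 52 28
f 12 28 24
f 28 17 29
f 24 29 13
f 28 29 24
f 12 24 33
f 24 13 34
f 33 34 19
f 24 34 33
f 12 33 45
f 33 19 48
f 45 48 22
f 33 48 45
f 12 45 49
f 45 22 53
f 49 53 23
f 45 53 49
f 13 29 40
f 29 17 43
f 40 43 21
f 29 43 40
f 17 52 30
f 52 23 51
f 30 51 16
f 52 51 30
f 23 53 50
f 53 22 46
f 50 46 14
f 53 46 50
f 22 48 47
f 48 19 35
f 47 35 18
f 48 35 47
f 19 34 39
f 34 13 36
f 39 36 20
f 34 36 39
f 15 41 27
f 41 21 42
f 27 42 16
f 41 42 27
f 15 27 25
f 27 16 26
f 25 26 14
f 27 26 25
f 15 25 32
f 25 14 31
f 32 31 18
f 25 31 32
f 15 32 37
f 32 18 38
f 37 38 20
f 32 38 37
f 15 37 41
f 37 20 44
f 41 44 21
f 37 44 41
f 16 42 30
f 42 21 43
f 30 43 17
f 42 43 30
f 14 26 50
f 26 16 51
f 50 51 23
f 26 51 50
f 18 31 47
f 31 14 46
f 47 46 22
f 31 46 47
f 20 38 39
f 38 18 35
f 39 35 19
f 38 35 39
f 21 44 40
f 44 20 36
f 40 36 13
f 44 36 40



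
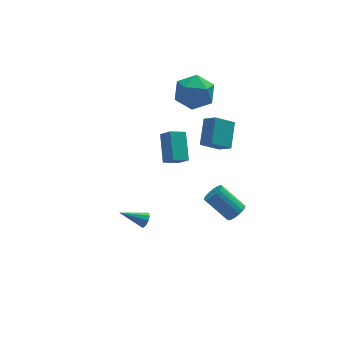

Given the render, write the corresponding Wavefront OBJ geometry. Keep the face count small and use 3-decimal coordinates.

v 1.577 -2.916 -1.014
v 1.994 -3.044 -0.559
v 0.959 -2.252 0.609
v 0.543 -2.124 0.154
v 2.079 -2.794 -0.653
v 1.044 -2.002 0.515
v 2.065 -2.568 -0.818
v 1.03 -1.776 0.35
v 1.954 -2.411 -1.023
v 0.919 -1.619 0.145
v 1.769 -2.354 -1.225
v 0.734 -1.562 -0.057
v 1.546 -2.409 -1.386
v 0.511 -1.617 -0.218
v 1.329 -2.564 -1.473
v 0.294 -1.771 -0.305
v 1.161 -2.788 -1.469
v 0.126 -1.996 -0.301
v 1.076 -3.038 -1.375
v 0.041 -2.246 -0.207
v 1.09 -3.264 -1.21
v 0.055 -2.472 -0.042
v 1.201 -3.421 -1.005
v 0.166 -2.629 0.163
v 1.386 -3.478 -0.803
v 0.351 -2.686 0.365
v 1.609 -3.423 -0.642
v 0.574 -2.631 0.526
v 1.826 -3.269 -0.555
v 0.791 -2.476 0.613
v -0.673 1.699 -0.323
v -0.498 3.134 0.798
v -1.1 2.254 -0.966
v -0.924 3.689 0.155
v 0.224 1.911 -0.735
v 0.4 3.346 0.386
v -0.202 2.466 -1.378
v -0.027 3.901 -0.257
v 0.761 -0.87 3.04
v 1.259 0.356 4.008
v 0.293 -0.249 2.494
v 0.791 0.977 3.463
v 1.829 -0.717 2.297
v 2.327 0.509 3.266
v 1.361 -0.096 1.752
v 1.859 1.13 2.72
v -2.492 0.377 -3.932
v -2.248 0.607 -3.561
v -3.828 0.623 -3.208
v -2.336 0.834 -3.801
v -2.497 0.847 -4.102
v -2.656 0.64 -4.324
v -2.737 0.31 -4.363
v -2.704 0.012 -4.2
v -2.571 -0.116 -3.911
v -2.402 -0.014 -3.633
v -2.274 0.272 -3.495
v 0.175 4.448 3.788
v 1.269 4.824 3.401
v 0.631 2.596 3.279
v 1.725 2.972 2.892
v 1.463 2.982 4.084
v 1.181 4.127 4.398
v 0.719 3.293 2.282
v 0.437 4.438 2.596
v 1.605 4.11 2.47
v 2.065 3.918 3.583
v -0.165 3.502 3.097
v 0.295 3.31 4.21
f 2 1 5
f 2 5 3
f 3 5 6
f 3 6 4
f 5 1 7
f 5 7 6
f 6 7 8
f 6 8 4
f 7 1 9
f 7 9 8
f 8 9 10
f 8 10 4
f 9 1 11
f 9 11 10
f 10 11 12
f 10 12 4
f 11 1 13
f 11 13 12
f 12 13 14
f 12 14 4
f 13 1 15
f 13 15 14
f 14 15 16
f 14 16 4
f 15 1 17
f 15 17 16
f 16 17 18
f 16 18 4
f 17 1 19
f 17 19 18
f 18 19 20
f 18 20 4
f 19 1 21
f 19 21 20
f 20 21 22
f 20 22 4
f 21 1 23
f 21 23 22
f 22 23 24
f 22 24 4
f 23 1 25
f 23 25 24
f 24 25 26
f 24 26 4
f 25 1 27
f 25 27 26
f 26 27 28
f 26 28 4
f 27 1 29
f 27 29 28
f 28 29 30
f 28 30 4
f 29 1 2
f 29 2 30
f 30 2 3
f 30 3 4
f 32 34 31
f 35 32 31
f 31 34 33
f 33 35 31
f 32 38 34
f 36 32 35
f 36 38 32
f 34 38 33
f 37 35 33
f 33 38 37
f 37 36 35
f 38 36 37
f 40 42 39
f 43 40 39
f 39 42 41
f 41 43 39
f 40 46 42
f 44 40 43
f 44 46 40
f 42 46 41
f 45 43 41
f 41 46 45
f 45 44 43
f 46 44 45
f 48 47 50
f 48 50 49
f 50 47 51
f 50 51 49
f 51 47 52
f 51 52 49
f 52 47 53
f 52 53 49
f 53 47 54
f 53 54 49
f 54 47 55
f 54 55 49
f 55 47 56
f 55 56 49
f 56 47 57
f 56 57 49
f 57 47 48
f 57 48 49
f 58 69 63
f 58 63 59
f 58 59 65
f 58 65 68
f 58 68 69
f 59 63 67
f 63 69 62
f 69 68 60
f 68 65 64
f 65 59 66
f 61 67 62
f 61 62 60
f 61 60 64
f 61 64 66
f 61 66 67
f 62 67 63
f 60 62 69
f 64 60 68
f 66 64 65
f 67 66 59

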